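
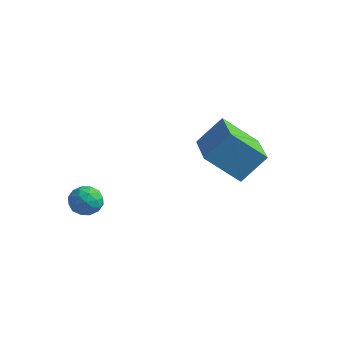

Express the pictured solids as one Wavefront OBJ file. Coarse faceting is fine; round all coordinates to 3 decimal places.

v -0.872 -3.31 0.413
v -0.381 -3.608 0.105
v -1.419 -4.212 0.415
v -0.928 -4.51 0.107
v -0.856 -4.317 0.726
v -0.518 -3.76 0.725
v -1.282 -4.06 -0.205
v -0.944 -3.503 -0.206
v -0.634 -4.072 -0.276
v -0.371 -4.231 0.299
v -1.429 -3.589 0.221
v -1.166 -3.748 0.796
v -0.579 -3.38 0.259
v -1.221 -4.44 0.261
v -1.179 -4.327 0.625
v -0.89 -4.502 0.444
v -0.659 -3.469 0.623
v -0.37 -3.644 0.442
v -0.65 -4.061 0.807
v -1.43 -4.176 0.078
v -1.141 -4.351 -0.103
v -0.91 -3.318 0.076
v -0.621 -3.493 -0.105
v -1.15 -3.759 -0.287
v -0.439 -3.828 -0.146
v -0.76 -4.358 -0.145
v -0.968 -4.094 -0.328
v -0.77 -3.766 -0.329
v -0.284 -3.921 0.192
v -0.605 -4.451 0.193
v -0.563 -4.338 0.557
v -0.364 -4.01 0.556
v -0.433 -4.194 -0.032
v -1.195 -3.369 0.327
v -1.516 -3.899 0.328
v -1.436 -3.81 -0.036
v -1.237 -3.482 -0.037
v -1.04 -3.462 0.665
v -1.361 -3.992 0.666
v -1.03 -4.054 0.849
v -0.832 -3.726 0.848
v -1.367 -3.626 0.552
v 2.407 -1.694 2.399
v 2.961 -0.918 3.384
v 1.128 -0.21 1.95
v 1.682 0.565 2.934
v 3.498 -1.085 1.306
v 4.052 -0.31 2.29
v 2.219 0.398 0.856
v 2.773 1.174 1.841
f 1 38 17
f 38 12 41
f 17 41 6
f 38 41 17
f 1 17 13
f 17 6 18
f 13 18 2
f 17 18 13
f 1 13 22
f 13 2 23
f 22 23 8
f 13 23 22
f 1 22 34
f 22 8 37
f 34 37 11
f 22 37 34
f 1 34 38
f 34 11 42
f 38 42 12
f 34 42 38
f 2 18 29
f 18 6 32
f 29 32 10
f 18 32 29
f 6 41 19
f 41 12 40
f 19 40 5
f 41 40 19
f 12 42 39
f 42 11 35
f 39 35 3
f 42 35 39
f 11 37 36
f 37 8 24
f 36 24 7
f 37 24 36
f 8 23 28
f 23 2 25
f 28 25 9
f 23 25 28
f 4 30 16
f 30 10 31
f 16 31 5
f 30 31 16
f 4 16 14
f 16 5 15
f 14 15 3
f 16 15 14
f 4 14 21
f 14 3 20
f 21 20 7
f 14 20 21
f 4 21 26
f 21 7 27
f 26 27 9
f 21 27 26
f 4 26 30
f 26 9 33
f 30 33 10
f 26 33 30
f 5 31 19
f 31 10 32
f 19 32 6
f 31 32 19
f 3 15 39
f 15 5 40
f 39 40 12
f 15 40 39
f 7 20 36
f 20 3 35
f 36 35 11
f 20 35 36
f 9 27 28
f 27 7 24
f 28 24 8
f 27 24 28
f 10 33 29
f 33 9 25
f 29 25 2
f 33 25 29
f 44 46 43
f 47 44 43
f 43 46 45
f 45 47 43
f 44 50 46
f 48 44 47
f 48 50 44
f 46 50 45
f 49 47 45
f 45 50 49
f 49 48 47
f 50 48 49



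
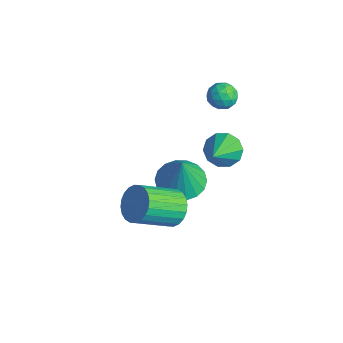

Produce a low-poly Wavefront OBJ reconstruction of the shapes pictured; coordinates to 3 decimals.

v 3.532 -0.589 -0.488
v 4.346 -0.581 -0.394
v 4.243 -2.123 0.641
v 3.428 -2.131 0.548
v 4.253 -0.406 -0.143
v 4.15 -1.948 0.892
v 4.05 -0.259 0.055
v 3.947 -1.801 1.091
v 3.768 -0.162 0.171
v 3.665 -1.704 1.207
v 3.45 -0.13 0.187
v 3.347 -1.672 1.223
v 3.144 -0.169 0.1
v 3.041 -1.71 1.135
v 2.898 -0.271 -0.077
v 2.795 -1.812 0.959
v 2.748 -0.421 -0.316
v 2.644 -1.963 0.72
v 2.717 -0.597 -0.581
v 2.614 -2.139 0.454
v 2.81 -0.772 -0.832
v 2.707 -2.314 0.203
v 3.013 -0.919 -1.031
v 2.91 -2.461 0.005
v 3.295 -1.016 -1.147
v 3.192 -2.558 -0.111
v 3.613 -1.048 -1.163
v 3.51 -2.59 -0.127
v 3.919 -1.01 -1.075
v 3.816 -2.551 -0.04
v 4.165 -0.908 -0.899
v 4.062 -2.449 0.137
v 4.316 -0.757 -0.66
v 4.212 -2.299 0.376
v 0.822 3.112 3.11
v 1.246 3.484 2.783
v 0.854 2.396 2.337
v 1.278 2.768 2.01
v 1.46 2.475 2.563
v 1.441 2.918 3.041
v 0.659 2.962 2.079
v 0.64 3.405 2.557
v 1.145 3.391 2.146
v 1.64 3.09 2.445
v 0.46 2.79 2.675
v 0.955 2.489 2.974
v 1.032 3.361 3.015
v 1.068 2.519 2.105
v 1.176 2.347 2.431
v 1.425 2.565 2.238
v 1.146 3.028 3.166
v 1.395 3.247 2.974
v 1.521 2.654 2.844
v 0.705 2.633 2.146
v 0.954 2.852 1.954
v 0.675 3.315 2.882
v 0.924 3.533 2.689
v 0.579 3.226 2.276
v 1.222 3.525 2.448
v 1.24 3.104 1.993
v 0.876 3.218 2.034
v 0.865 3.479 2.315
v 1.512 3.348 2.623
v 1.531 2.927 2.169
v 1.638 2.755 2.494
v 1.627 3.015 2.775
v 1.453 3.294 2.249
v 0.569 2.953 2.951
v 0.588 2.532 2.497
v 0.473 2.865 2.345
v 0.462 3.125 2.626
v 0.86 2.776 3.127
v 0.878 2.355 2.672
v 1.235 2.401 2.805
v 1.224 2.662 3.086
v 0.647 2.586 2.871
v 3.258 1.709 1.762
v 3.888 2.076 1.516
v 4.342 0.631 2.938
v 3.717 2.313 1.892
v 3.37 2.32 2.217
v 2.98 2.093 2.369
v 2.696 1.719 2.288
v 2.627 1.342 2.007
v 2.798 1.105 1.631
v 3.145 1.099 1.306
v 3.535 1.326 1.154
v 3.819 1.699 1.235
v 0.385 1.51 -2.958
v 1.345 1.217 -3.232
v 0.815 1.31 -1.242
v 1.385 1.676 -3.189
v 1.228 2.102 -3.1
v 0.904 2.411 -2.983
v 0.477 2.541 -2.861
v 0.032 2.467 -2.758
v -0.344 2.204 -2.695
v -0.574 1.803 -2.683
v -0.615 1.344 -2.727
v -0.458 0.917 -2.816
v -0.133 0.609 -2.933
v 0.294 0.479 -3.055
v 0.739 0.553 -3.158
v 1.114 0.816 -3.221
f 2 1 5
f 2 5 3
f 3 5 6
f 3 6 4
f 5 1 7
f 5 7 6
f 6 7 8
f 6 8 4
f 7 1 9
f 7 9 8
f 8 9 10
f 8 10 4
f 9 1 11
f 9 11 10
f 10 11 12
f 10 12 4
f 11 1 13
f 11 13 12
f 12 13 14
f 12 14 4
f 13 1 15
f 13 15 14
f 14 15 16
f 14 16 4
f 15 1 17
f 15 17 16
f 16 17 18
f 16 18 4
f 17 1 19
f 17 19 18
f 18 19 20
f 18 20 4
f 19 1 21
f 19 21 20
f 20 21 22
f 20 22 4
f 21 1 23
f 21 23 22
f 22 23 24
f 22 24 4
f 23 1 25
f 23 25 24
f 24 25 26
f 24 26 4
f 25 1 27
f 25 27 26
f 26 27 28
f 26 28 4
f 27 1 29
f 27 29 28
f 28 29 30
f 28 30 4
f 29 1 31
f 29 31 30
f 30 31 32
f 30 32 4
f 31 1 33
f 31 33 32
f 32 33 34
f 32 34 4
f 33 1 2
f 33 2 34
f 34 2 3
f 34 3 4
f 35 72 51
f 72 46 75
f 51 75 40
f 72 75 51
f 35 51 47
f 51 40 52
f 47 52 36
f 51 52 47
f 35 47 56
f 47 36 57
f 56 57 42
f 47 57 56
f 35 56 68
f 56 42 71
f 68 71 45
f 56 71 68
f 35 68 72
f 68 45 76
f 72 76 46
f 68 76 72
f 36 52 63
f 52 40 66
f 63 66 44
f 52 66 63
f 40 75 53
f 75 46 74
f 53 74 39
f 75 74 53
f 46 76 73
f 76 45 69
f 73 69 37
f 76 69 73
f 45 71 70
f 71 42 58
f 70 58 41
f 71 58 70
f 42 57 62
f 57 36 59
f 62 59 43
f 57 59 62
f 38 64 50
f 64 44 65
f 50 65 39
f 64 65 50
f 38 50 48
f 50 39 49
f 48 49 37
f 50 49 48
f 38 48 55
f 48 37 54
f 55 54 41
f 48 54 55
f 38 55 60
f 55 41 61
f 60 61 43
f 55 61 60
f 38 60 64
f 60 43 67
f 64 67 44
f 60 67 64
f 39 65 53
f 65 44 66
f 53 66 40
f 65 66 53
f 37 49 73
f 49 39 74
f 73 74 46
f 49 74 73
f 41 54 70
f 54 37 69
f 70 69 45
f 54 69 70
f 43 61 62
f 61 41 58
f 62 58 42
f 61 58 62
f 44 67 63
f 67 43 59
f 63 59 36
f 67 59 63
f 78 77 80
f 78 80 79
f 80 77 81
f 80 81 79
f 81 77 82
f 81 82 79
f 82 77 83
f 82 83 79
f 83 77 84
f 83 84 79
f 84 77 85
f 84 85 79
f 85 77 86
f 85 86 79
f 86 77 87
f 86 87 79
f 87 77 88
f 87 88 79
f 88 77 78
f 88 78 79
f 90 89 92
f 90 92 91
f 92 89 93
f 92 93 91
f 93 89 94
f 93 94 91
f 94 89 95
f 94 95 91
f 95 89 96
f 95 96 91
f 96 89 97
f 96 97 91
f 97 89 98
f 97 98 91
f 98 89 99
f 98 99 91
f 99 89 100
f 99 100 91
f 100 89 101
f 100 101 91
f 101 89 102
f 101 102 91
f 102 89 103
f 102 103 91
f 103 89 104
f 103 104 91
f 104 89 90
f 104 90 91



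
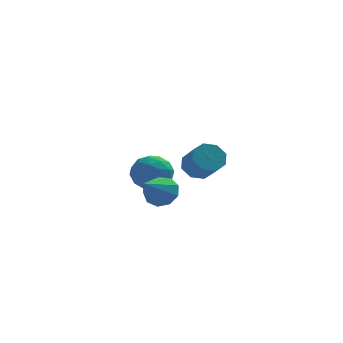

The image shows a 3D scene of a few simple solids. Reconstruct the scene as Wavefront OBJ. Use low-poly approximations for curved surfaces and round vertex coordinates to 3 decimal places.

v -1.396 -2.813 -0.92
v -0.63 -2.902 -1.383
v -0.177 -4.096 -0.402
v -0.944 -4.007 0.06
v -0.573 -2.454 -0.863
v -0.12 -3.648 0.117
v -0.999 -2.216 -0.377
v -0.546 -3.41 0.604
v -1.657 -2.328 -0.209
v -1.205 -3.521 0.772
v -2.163 -2.724 -0.458
v -1.71 -3.918 0.523
v -2.22 -3.172 -0.977
v -1.767 -4.366 0.003
v -1.794 -3.41 -1.464
v -1.341 -4.604 -0.483
v -1.135 -3.299 -1.632
v -0.683 -4.492 -0.651
v -3.093 -1.098 -3.336
v -2.608 -0.799 -2.551
v -4.047 -2.682 -2.144
v -3.189 -0.481 -2.593
v -3.725 -0.452 -2.983
v -3.965 -0.725 -3.538
v -3.798 -1.172 -3.999
v -3.3 -1.585 -4.149
v -2.706 -1.77 -3.919
v -2.293 -1.64 -3.416
v -2.254 -1.257 -2.876
v -3.759 3.471 -4.044
v -2.742 2.881 -4.325
v -4.078 2.219 -2.575
v -3.061 1.629 -2.856
v -3.005 2.744 -2.391
v -2.808 3.518 -3.299
v -4.012 1.582 -3.601
v -3.815 2.356 -4.509
v -2.898 1.714 -4.051
v -2.275 2.432 -3.304
v -4.545 2.668 -3.596
v -3.922 3.386 -2.849
v -3.223 3.286 -4.313
v -3.597 1.814 -2.587
v -3.565 2.469 -2.313
v -2.966 2.123 -2.479
v -3.261 3.66 -3.71
v -2.663 3.314 -3.876
v -2.818 3.233 -2.739
v -4.157 1.786 -3.024
v -3.559 1.44 -3.19
v -3.854 2.977 -4.421
v -3.255 2.631 -4.587
v -4.002 1.867 -4.161
v -2.716 2.254 -4.318
v -2.904 1.517 -3.455
v -3.463 1.49 -3.892
v -3.347 1.945 -4.426
v -2.35 2.676 -3.879
v -2.538 1.939 -3.015
v -2.505 2.595 -2.742
v -2.389 3.05 -3.276
v -2.442 1.989 -3.718
v -4.282 3.161 -3.885
v -4.47 2.424 -3.021
v -4.431 2.05 -3.624
v -4.315 2.505 -4.158
v -3.916 3.583 -3.445
v -4.104 2.846 -2.582
v -3.473 3.155 -2.474
v -3.357 3.61 -3.008
v -4.378 3.111 -3.182
f 2 1 5
f 2 5 3
f 3 5 6
f 3 6 4
f 5 1 7
f 5 7 6
f 6 7 8
f 6 8 4
f 7 1 9
f 7 9 8
f 8 9 10
f 8 10 4
f 9 1 11
f 9 11 10
f 10 11 12
f 10 12 4
f 11 1 13
f 11 13 12
f 12 13 14
f 12 14 4
f 13 1 15
f 13 15 14
f 14 15 16
f 14 16 4
f 15 1 17
f 15 17 16
f 16 17 18
f 16 18 4
f 17 1 2
f 17 2 18
f 18 2 3
f 18 3 4
f 20 19 22
f 20 22 21
f 22 19 23
f 22 23 21
f 23 19 24
f 23 24 21
f 24 19 25
f 24 25 21
f 25 19 26
f 25 26 21
f 26 19 27
f 26 27 21
f 27 19 28
f 27 28 21
f 28 19 29
f 28 29 21
f 29 19 20
f 29 20 21
f 30 67 46
f 67 41 70
f 46 70 35
f 67 70 46
f 30 46 42
f 46 35 47
f 42 47 31
f 46 47 42
f 30 42 51
f 42 31 52
f 51 52 37
f 42 52 51
f 30 51 63
f 51 37 66
f 63 66 40
f 51 66 63
f 30 63 67
f 63 40 71
f 67 71 41
f 63 71 67
f 31 47 58
f 47 35 61
f 58 61 39
f 47 61 58
f 35 70 48
f 70 41 69
f 48 69 34
f 70 69 48
f 41 71 68
f 71 40 64
f 68 64 32
f 71 64 68
f 40 66 65
f 66 37 53
f 65 53 36
f 66 53 65
f 37 52 57
f 52 31 54
f 57 54 38
f 52 54 57
f 33 59 45
f 59 39 60
f 45 60 34
f 59 60 45
f 33 45 43
f 45 34 44
f 43 44 32
f 45 44 43
f 33 43 50
f 43 32 49
f 50 49 36
f 43 49 50
f 33 50 55
f 50 36 56
f 55 56 38
f 50 56 55
f 33 55 59
f 55 38 62
f 59 62 39
f 55 62 59
f 34 60 48
f 60 39 61
f 48 61 35
f 60 61 48
f 32 44 68
f 44 34 69
f 68 69 41
f 44 69 68
f 36 49 65
f 49 32 64
f 65 64 40
f 49 64 65
f 38 56 57
f 56 36 53
f 57 53 37
f 56 53 57
f 39 62 58
f 62 38 54
f 58 54 31
f 62 54 58



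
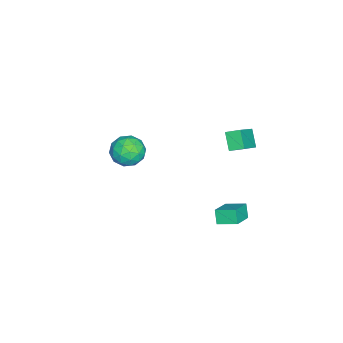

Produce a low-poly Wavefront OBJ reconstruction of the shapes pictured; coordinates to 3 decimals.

v 1.721 3.645 0.106
v 1.28 3.413 0.903
v 1.739 4.823 0.458
v 1.298 4.592 1.255
v 3.142 3.408 0.825
v 2.701 3.177 1.622
v 3.16 4.587 1.177
v 2.719 4.355 1.974
v -3.139 -3.067 1.228
v -2.692 -2.456 0.368
v -2.888 -4.624 0.252
v -2.441 -4.013 -0.608
v -1.868 -4.117 0.378
v -2.023 -3.155 0.982
v -3.557 -3.925 -0.362
v -3.712 -2.963 0.242
v -2.951 -2.986 -0.615
v -1.907 -3.105 -0.157
v -3.673 -3.975 0.777
v -2.629 -4.094 1.235
v -2.937 -2.625 0.884
v -2.643 -4.455 -0.264
v -2.306 -4.516 0.316
v -2.043 -4.157 -0.19
v -2.544 -3.036 1.245
v -2.281 -2.677 0.739
v -1.797 -3.653 0.745
v -3.299 -4.403 -0.119
v -3.036 -4.044 -0.625
v -3.537 -2.923 0.81
v -3.274 -2.564 0.304
v -3.783 -3.427 -0.125
v -2.827 -2.577 -0.199
v -2.68 -3.492 -0.773
v -3.335 -3.44 -0.628
v -3.426 -2.875 -0.274
v -2.213 -2.647 0.069
v -2.066 -3.562 -0.504
v -1.729 -3.623 0.076
v -1.82 -3.058 0.43
v -2.365 -2.958 -0.508
v -3.514 -3.518 1.124
v -3.367 -4.433 0.551
v -3.76 -4.022 0.19
v -3.851 -3.457 0.544
v -2.9 -3.588 1.393
v -2.753 -4.503 0.819
v -2.154 -4.205 0.894
v -2.245 -3.64 1.248
v -3.215 -4.122 1.128
v -2.789 3.242 2.162
v -3.554 2.804 3.075
v -2.88 4.095 2.495
v -3.646 3.657 3.408
v -1.174 2.943 3.372
v -1.94 2.505 4.285
v -1.266 3.796 3.705
v -2.031 3.358 4.618
f 2 4 1
f 5 2 1
f 1 4 3
f 3 5 1
f 2 8 4
f 6 2 5
f 6 8 2
f 4 8 3
f 7 5 3
f 3 8 7
f 7 6 5
f 8 6 7
f 9 46 25
f 46 20 49
f 25 49 14
f 46 49 25
f 9 25 21
f 25 14 26
f 21 26 10
f 25 26 21
f 9 21 30
f 21 10 31
f 30 31 16
f 21 31 30
f 9 30 42
f 30 16 45
f 42 45 19
f 30 45 42
f 9 42 46
f 42 19 50
f 46 50 20
f 42 50 46
f 10 26 37
f 26 14 40
f 37 40 18
f 26 40 37
f 14 49 27
f 49 20 48
f 27 48 13
f 49 48 27
f 20 50 47
f 50 19 43
f 47 43 11
f 50 43 47
f 19 45 44
f 45 16 32
f 44 32 15
f 45 32 44
f 16 31 36
f 31 10 33
f 36 33 17
f 31 33 36
f 12 38 24
f 38 18 39
f 24 39 13
f 38 39 24
f 12 24 22
f 24 13 23
f 22 23 11
f 24 23 22
f 12 22 29
f 22 11 28
f 29 28 15
f 22 28 29
f 12 29 34
f 29 15 35
f 34 35 17
f 29 35 34
f 12 34 38
f 34 17 41
f 38 41 18
f 34 41 38
f 13 39 27
f 39 18 40
f 27 40 14
f 39 40 27
f 11 23 47
f 23 13 48
f 47 48 20
f 23 48 47
f 15 28 44
f 28 11 43
f 44 43 19
f 28 43 44
f 17 35 36
f 35 15 32
f 36 32 16
f 35 32 36
f 18 41 37
f 41 17 33
f 37 33 10
f 41 33 37
f 52 54 51
f 55 52 51
f 51 54 53
f 53 55 51
f 52 58 54
f 56 52 55
f 56 58 52
f 54 58 53
f 57 55 53
f 53 58 57
f 57 56 55
f 58 56 57



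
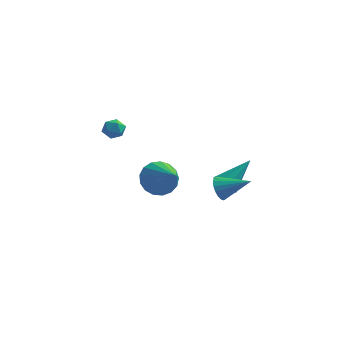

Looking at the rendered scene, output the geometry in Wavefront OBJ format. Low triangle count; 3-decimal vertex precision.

v 2.752 1.99 -4.585
v 3.32 2.043 -5.071
v 3.748 3.15 -3.295
v 2.93 2.458 -5.143
v 2.436 2.599 -4.888
v 2.126 2.383 -4.455
v 2.184 1.937 -4.098
v 2.574 1.522 -4.026
v 3.068 1.381 -4.282
v 3.378 1.597 -4.714
v -3.479 2.465 -1.461
v -2.884 2.668 -1.669
v -3.096 1.472 -1.331
v -2.501 1.675 -1.539
v -2.736 1.882 -0.955
v -2.973 2.495 -1.035
v -3.007 1.645 -1.965
v -3.244 2.258 -2.045
v -2.592 2.161 -1.98
v -2.424 2.307 -1.356
v -3.556 1.833 -1.644
v -3.388 1.979 -1.02
v -0.357 1.09 -4.1
v 0.481 1.396 -4.672
v 0.917 -0.23 -2.94
v 0.471 1.725 -4.287
v 0.271 1.909 -3.858
v -0.072 1.905 -3.485
v -0.481 1.714 -3.252
v -0.862 1.381 -3.214
v -1.126 0.981 -3.378
v -1.215 0.605 -3.708
v -1.107 0.341 -4.128
v -0.827 0.248 -4.541
v -0.44 0.349 -4.853
v -0.034 0.618 -4.992
v 0.299 0.996 -4.927
v 3.148 -0.514 -3.287
v 3.409 -0.216 -3.9
v 4.652 -0.406 -2.593
v 3.312 0.043 -3.73
v 3.183 0.192 -3.471
v 3.046 0.201 -3.177
v 2.93 0.068 -2.904
v 2.857 -0.18 -2.707
v 2.841 -0.493 -2.625
v 2.886 -0.811 -2.674
v 2.983 -1.07 -2.844
v 3.113 -1.219 -3.102
v 3.25 -1.228 -3.397
v 3.366 -1.096 -3.67
v 3.439 -0.848 -3.867
v 3.455 -0.534 -3.949
f 2 1 4
f 2 4 3
f 4 1 5
f 4 5 3
f 5 1 6
f 5 6 3
f 6 1 7
f 6 7 3
f 7 1 8
f 7 8 3
f 8 1 9
f 8 9 3
f 9 1 10
f 9 10 3
f 10 1 2
f 10 2 3
f 11 22 16
f 11 16 12
f 11 12 18
f 11 18 21
f 11 21 22
f 12 16 20
f 16 22 15
f 22 21 13
f 21 18 17
f 18 12 19
f 14 20 15
f 14 15 13
f 14 13 17
f 14 17 19
f 14 19 20
f 15 20 16
f 13 15 22
f 17 13 21
f 19 17 18
f 20 19 12
f 24 23 26
f 24 26 25
f 26 23 27
f 26 27 25
f 27 23 28
f 27 28 25
f 28 23 29
f 28 29 25
f 29 23 30
f 29 30 25
f 30 23 31
f 30 31 25
f 31 23 32
f 31 32 25
f 32 23 33
f 32 33 25
f 33 23 34
f 33 34 25
f 34 23 35
f 34 35 25
f 35 23 36
f 35 36 25
f 36 23 37
f 36 37 25
f 37 23 24
f 37 24 25
f 39 38 41
f 39 41 40
f 41 38 42
f 41 42 40
f 42 38 43
f 42 43 40
f 43 38 44
f 43 44 40
f 44 38 45
f 44 45 40
f 45 38 46
f 45 46 40
f 46 38 47
f 46 47 40
f 47 38 48
f 47 48 40
f 48 38 49
f 48 49 40
f 49 38 50
f 49 50 40
f 50 38 51
f 50 51 40
f 51 38 52
f 51 52 40
f 52 38 53
f 52 53 40
f 53 38 39
f 53 39 40



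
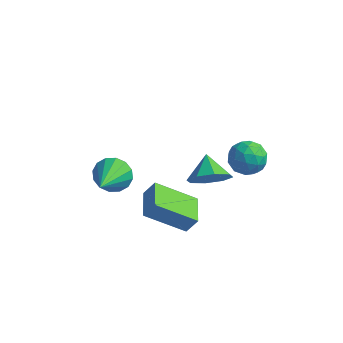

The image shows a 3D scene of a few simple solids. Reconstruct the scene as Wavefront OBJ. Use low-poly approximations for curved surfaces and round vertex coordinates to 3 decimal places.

v 0.352 -1.71 0.107
v 1.14 -1.538 0.628
v -0.232 -0.87 0.713
v 1.107 -1.124 0.021
v 0.632 -1.054 -0.535
v -0.007 -1.368 -0.715
v -0.436 -1.883 -0.413
v -0.403 -2.297 0.193
v 0.073 -2.367 0.749
v 0.712 -2.053 0.929
v 0.452 2.117 -2.338
v 0.926 2.389 -1.618
v 0.014 0.931 -1.602
v 0.488 1.203 -0.882
v -0.249 1.66 -1.138
v 0.022 2.394 -1.592
v 0.918 0.926 -1.628
v 1.189 1.66 -2.082
v 1.214 1.653 -1.179
v 0.493 2.107 -0.876
v 0.447 1.213 -2.344
v -0.274 1.667 -2.041
v 0.727 2.357 -2.042
v 0.213 0.963 -1.178
v -0.22 1.232 -1.328
v 0.058 1.391 -0.904
v 0.196 2.36 -2.028
v 0.474 2.52 -1.604
v -0.216 2.092 -1.322
v 0.466 0.8 -1.616
v 0.744 0.96 -1.192
v 0.882 1.929 -2.316
v 1.16 2.088 -1.892
v 1.156 1.228 -1.898
v 1.175 2.085 -1.361
v 0.918 1.387 -0.928
v 1.171 1.225 -1.367
v 1.33 1.656 -1.634
v 0.751 2.351 -1.183
v 0.494 1.654 -0.75
v 0.061 1.923 -0.901
v 0.22 2.354 -1.168
v 0.921 1.919 -0.925
v 0.446 1.666 -2.47
v 0.189 0.969 -2.037
v 0.72 0.966 -2.052
v 0.879 1.397 -2.319
v 0.022 1.933 -2.292
v -0.235 1.235 -1.859
v -0.39 1.664 -1.586
v -0.231 2.095 -1.853
v 0.019 1.401 -2.295
v -1.57 -3.851 -1.303
v -1.151 -3.628 -0.574
v -2.216 -2.598 -1.316
v -1.797 -2.375 -0.587
v -0.023 -3.065 -2.433
v 0.396 -2.842 -1.704
v -0.669 -1.812 -2.446
v -0.25 -1.589 -1.717
v -3.636 -2.596 -0.736
v -2.878 -2.658 -1.138
v -3.204 -4.384 0.356
v -2.796 -2.416 -0.774
v -2.939 -2.221 -0.4
v -3.269 -2.128 -0.116
v -3.697 -2.159 0.002
v -4.109 -2.308 -0.078
v -4.394 -2.534 -0.335
v -4.476 -2.776 -0.699
v -4.333 -2.97 -1.073
v -4.004 -3.064 -1.357
v -3.576 -3.032 -1.475
v -3.164 -2.884 -1.395
f 2 1 4
f 2 4 3
f 4 1 5
f 4 5 3
f 5 1 6
f 5 6 3
f 6 1 7
f 6 7 3
f 7 1 8
f 7 8 3
f 8 1 9
f 8 9 3
f 9 1 10
f 9 10 3
f 10 1 2
f 10 2 3
f 11 48 27
f 48 22 51
f 27 51 16
f 48 51 27
f 11 27 23
f 27 16 28
f 23 28 12
f 27 28 23
f 11 23 32
f 23 12 33
f 32 33 18
f 23 33 32
f 11 32 44
f 32 18 47
f 44 47 21
f 32 47 44
f 11 44 48
f 44 21 52
f 48 52 22
f 44 52 48
f 12 28 39
f 28 16 42
f 39 42 20
f 28 42 39
f 16 51 29
f 51 22 50
f 29 50 15
f 51 50 29
f 22 52 49
f 52 21 45
f 49 45 13
f 52 45 49
f 21 47 46
f 47 18 34
f 46 34 17
f 47 34 46
f 18 33 38
f 33 12 35
f 38 35 19
f 33 35 38
f 14 40 26
f 40 20 41
f 26 41 15
f 40 41 26
f 14 26 24
f 26 15 25
f 24 25 13
f 26 25 24
f 14 24 31
f 24 13 30
f 31 30 17
f 24 30 31
f 14 31 36
f 31 17 37
f 36 37 19
f 31 37 36
f 14 36 40
f 36 19 43
f 40 43 20
f 36 43 40
f 15 41 29
f 41 20 42
f 29 42 16
f 41 42 29
f 13 25 49
f 25 15 50
f 49 50 22
f 25 50 49
f 17 30 46
f 30 13 45
f 46 45 21
f 30 45 46
f 19 37 38
f 37 17 34
f 38 34 18
f 37 34 38
f 20 43 39
f 43 19 35
f 39 35 12
f 43 35 39
f 54 56 53
f 57 54 53
f 53 56 55
f 55 57 53
f 54 60 56
f 58 54 57
f 58 60 54
f 56 60 55
f 59 57 55
f 55 60 59
f 59 58 57
f 60 58 59
f 62 61 64
f 62 64 63
f 64 61 65
f 64 65 63
f 65 61 66
f 65 66 63
f 66 61 67
f 66 67 63
f 67 61 68
f 67 68 63
f 68 61 69
f 68 69 63
f 69 61 70
f 69 70 63
f 70 61 71
f 70 71 63
f 71 61 72
f 71 72 63
f 72 61 73
f 72 73 63
f 73 61 74
f 73 74 63
f 74 61 62
f 74 62 63



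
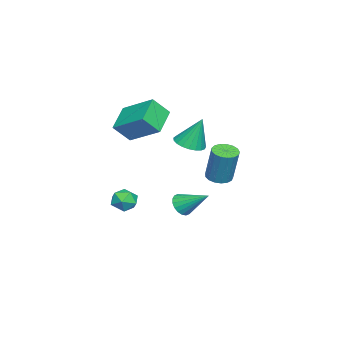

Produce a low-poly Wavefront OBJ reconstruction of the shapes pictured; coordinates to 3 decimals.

v -2.683 0.918 -3.196
v -2.364 0.523 -2.673
v -2.417 2.422 -2.224
v -2.114 0.603 -2.865
v -1.978 0.746 -3.123
v -1.981 0.923 -3.395
v -2.123 1.099 -3.628
v -2.376 1.239 -3.776
v -2.69 1.316 -3.809
v -3.003 1.314 -3.72
v -3.252 1.234 -3.528
v -3.389 1.091 -3.27
v -3.386 0.914 -2.997
v -3.243 0.738 -2.764
v -2.99 0.598 -2.617
v -2.676 0.521 -2.584
v 0.666 -0.286 -1.261
v 1.261 -0.454 -0.789
v 1.059 -1.166 -2.071
v 1.654 -1.334 -1.599
v 0.927 -1.511 -1.386
v 0.684 -0.967 -0.886
v 1.636 -0.653 -1.974
v 1.393 -0.109 -1.474
v 1.861 -0.681 -1.23
v 1.422 -1.211 -0.866
v 0.898 -0.409 -1.994
v 0.459 -0.939 -1.63
v -2.177 -2.033 3.45
v -1.607 -0.257 4.479
v -2.685 -1.304 2.474
v -2.116 0.472 3.503
v -0.684 -2.052 2.657
v -0.115 -0.276 3.686
v -1.193 -1.323 1.681
v -0.623 0.453 2.71
v 0.417 2.301 2.589
v 1.248 2.192 2.648
v 0.383 2.939 4.251
v 1.226 2.517 2.523
v 1.064 2.805 2.409
v 0.79 3.006 2.326
v 0.452 3.084 2.289
v 0.108 3.028 2.304
v -0.183 2.845 2.368
v -0.37 2.568 2.47
v -0.421 2.246 2.593
v -0.327 1.932 2.716
v -0.104 1.683 2.816
v 0.208 1.54 2.878
v 0.557 1.529 2.889
v 0.882 1.651 2.849
v 1.126 1.886 2.763
v -0.926 3.399 -0.085
v -0.318 3.055 -0.134
v 0.093 3.497 1.835
v -0.514 3.841 1.885
v -0.24 3.369 -0.221
v 0.171 3.811 1.748
v -0.318 3.69 -0.277
v 0.093 4.132 1.693
v -0.536 3.944 -0.288
v -0.125 4.386 1.681
v -0.844 4.073 -0.253
v -0.432 4.515 1.716
v -1.169 4.048 -0.18
v -0.758 4.49 1.79
v -1.439 3.874 -0.084
v -1.028 4.316 1.885
v -1.592 3.592 0.011
v -1.181 4.033 1.981
v -1.591 3.265 0.084
v -1.18 3.707 2.054
v -1.439 2.968 0.119
v -1.027 3.41 2.088
v -1.168 2.771 0.107
v -0.757 3.213 2.076
v -0.842 2.717 0.051
v -0.431 3.159 2.02
v -0.535 2.82 -0.036
v -0.124 3.262 1.933
f 2 1 4
f 2 4 3
f 4 1 5
f 4 5 3
f 5 1 6
f 5 6 3
f 6 1 7
f 6 7 3
f 7 1 8
f 7 8 3
f 8 1 9
f 8 9 3
f 9 1 10
f 9 10 3
f 10 1 11
f 10 11 3
f 11 1 12
f 11 12 3
f 12 1 13
f 12 13 3
f 13 1 14
f 13 14 3
f 14 1 15
f 14 15 3
f 15 1 16
f 15 16 3
f 16 1 2
f 16 2 3
f 17 28 22
f 17 22 18
f 17 18 24
f 17 24 27
f 17 27 28
f 18 22 26
f 22 28 21
f 28 27 19
f 27 24 23
f 24 18 25
f 20 26 21
f 20 21 19
f 20 19 23
f 20 23 25
f 20 25 26
f 21 26 22
f 19 21 28
f 23 19 27
f 25 23 24
f 26 25 18
f 30 32 29
f 33 30 29
f 29 32 31
f 31 33 29
f 30 36 32
f 34 30 33
f 34 36 30
f 32 36 31
f 35 33 31
f 31 36 35
f 35 34 33
f 36 34 35
f 38 37 40
f 38 40 39
f 40 37 41
f 40 41 39
f 41 37 42
f 41 42 39
f 42 37 43
f 42 43 39
f 43 37 44
f 43 44 39
f 44 37 45
f 44 45 39
f 45 37 46
f 45 46 39
f 46 37 47
f 46 47 39
f 47 37 48
f 47 48 39
f 48 37 49
f 48 49 39
f 49 37 50
f 49 50 39
f 50 37 51
f 50 51 39
f 51 37 52
f 51 52 39
f 52 37 53
f 52 53 39
f 53 37 38
f 53 38 39
f 55 54 58
f 55 58 56
f 56 58 59
f 56 59 57
f 58 54 60
f 58 60 59
f 59 60 61
f 59 61 57
f 60 54 62
f 60 62 61
f 61 62 63
f 61 63 57
f 62 54 64
f 62 64 63
f 63 64 65
f 63 65 57
f 64 54 66
f 64 66 65
f 65 66 67
f 65 67 57
f 66 54 68
f 66 68 67
f 67 68 69
f 67 69 57
f 68 54 70
f 68 70 69
f 69 70 71
f 69 71 57
f 70 54 72
f 70 72 71
f 71 72 73
f 71 73 57
f 72 54 74
f 72 74 73
f 73 74 75
f 73 75 57
f 74 54 76
f 74 76 75
f 75 76 77
f 75 77 57
f 76 54 78
f 76 78 77
f 77 78 79
f 77 79 57
f 78 54 80
f 78 80 79
f 79 80 81
f 79 81 57
f 80 54 55
f 80 55 81
f 81 55 56
f 81 56 57



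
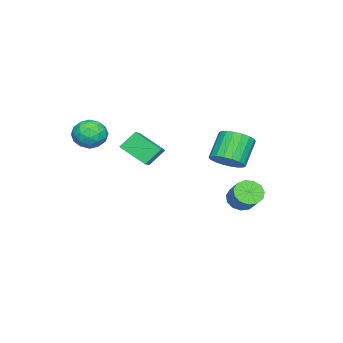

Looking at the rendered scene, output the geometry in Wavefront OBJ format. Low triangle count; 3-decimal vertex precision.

v 1.615 3.501 1.575
v 2.411 3.621 2.264
v 1.141 3.719 3.714
v 0.345 3.599 3.025
v 2.308 4.066 2.144
v 1.038 4.164 3.594
v 2.068 4.398 1.911
v 0.798 4.496 3.361
v 1.738 4.553 1.612
v 0.468 4.651 3.062
v 1.384 4.5 1.305
v 0.114 4.598 2.755
v 1.075 4.248 1.052
v -0.195 4.346 2.502
v 0.874 3.849 0.902
v -0.396 3.947 2.352
v 0.819 3.381 0.886
v -0.451 3.479 2.336
v 0.922 2.936 1.006
v -0.348 3.034 2.456
v 1.162 2.604 1.239
v -0.108 2.702 2.689
v 1.492 2.449 1.538
v 0.222 2.547 2.988
v 1.846 2.502 1.845
v 0.576 2.6 3.295
v 2.155 2.754 2.098
v 0.885 2.852 3.548
v 2.356 3.153 2.248
v 1.086 3.251 3.698
v 3.958 -3.219 4.148
v 4.699 -3.885 3.723
v 2.801 -3.735 2.937
v 3.542 -4.401 2.512
v 3.121 -4.61 3.488
v 3.836 -4.292 4.236
v 3.664 -3.328 2.424
v 4.379 -3.01 3.172
v 4.517 -3.952 2.658
v 4.182 -4.745 3.315
v 3.318 -2.875 3.345
v 2.983 -3.668 4.002
v 4.43 -3.507 4.042
v 3.07 -4.113 2.618
v 2.823 -4.236 3.192
v 3.258 -4.628 2.942
v 3.923 -3.746 4.343
v 4.359 -4.138 4.094
v 3.431 -4.564 3.955
v 3.141 -3.482 2.566
v 3.577 -3.874 2.317
v 4.242 -2.992 3.718
v 4.677 -3.384 3.468
v 4.069 -3.056 2.705
v 4.759 -3.938 3.166
v 4.079 -4.241 2.454
v 4.15 -3.61 2.402
v 4.571 -3.423 2.842
v 4.562 -4.404 3.552
v 3.882 -4.707 2.841
v 3.634 -4.83 3.414
v 4.055 -4.643 3.854
v 4.455 -4.443 2.926
v 3.618 -2.913 3.819
v 2.938 -3.216 3.108
v 3.445 -2.977 2.806
v 3.866 -2.79 3.246
v 3.421 -3.379 4.206
v 2.741 -3.682 3.494
v 2.929 -4.197 3.818
v 3.35 -4.01 4.258
v 3.045 -3.177 3.734
v -3.339 2.488 -3.534
v -2.644 1.865 -3.643
v -1.766 2.668 -2.634
v -2.461 3.292 -2.526
v -2.567 2.24 -4.009
v -1.689 3.043 -3
v -2.735 2.694 -4.224
v -1.857 3.497 -3.216
v -3.095 3.083 -4.22
v -2.216 3.886 -3.212
v -3.532 3.283 -3.999
v -2.654 4.086 -2.99
v -3.908 3.23 -3.63
v -3.03 4.034 -2.621
v -4.104 2.943 -3.23
v -3.226 3.746 -2.222
v -4.057 2.511 -2.927
v -3.178 3.314 -1.919
v -3.781 2.072 -2.817
v -2.903 2.875 -1.809
v -3.366 1.765 -2.935
v -2.488 2.568 -1.926
v -2.942 1.688 -3.243
v -2.064 2.491 -2.234
v 3.237 -0.451 1.322
v 3.124 -2.03 2.335
v 2.607 0.226 2.306
v 2.494 -1.354 3.319
v 4.446 -0.166 1.901
v 4.333 -1.746 2.914
v 3.816 0.51 2.885
v 3.703 -1.069 3.898
f 2 1 5
f 2 5 3
f 3 5 6
f 3 6 4
f 5 1 7
f 5 7 6
f 6 7 8
f 6 8 4
f 7 1 9
f 7 9 8
f 8 9 10
f 8 10 4
f 9 1 11
f 9 11 10
f 10 11 12
f 10 12 4
f 11 1 13
f 11 13 12
f 12 13 14
f 12 14 4
f 13 1 15
f 13 15 14
f 14 15 16
f 14 16 4
f 15 1 17
f 15 17 16
f 16 17 18
f 16 18 4
f 17 1 19
f 17 19 18
f 18 19 20
f 18 20 4
f 19 1 21
f 19 21 20
f 20 21 22
f 20 22 4
f 21 1 23
f 21 23 22
f 22 23 24
f 22 24 4
f 23 1 25
f 23 25 24
f 24 25 26
f 24 26 4
f 25 1 27
f 25 27 26
f 26 27 28
f 26 28 4
f 27 1 29
f 27 29 28
f 28 29 30
f 28 30 4
f 29 1 2
f 29 2 30
f 30 2 3
f 30 3 4
f 31 68 47
f 68 42 71
f 47 71 36
f 68 71 47
f 31 47 43
f 47 36 48
f 43 48 32
f 47 48 43
f 31 43 52
f 43 32 53
f 52 53 38
f 43 53 52
f 31 52 64
f 52 38 67
f 64 67 41
f 52 67 64
f 31 64 68
f 64 41 72
f 68 72 42
f 64 72 68
f 32 48 59
f 48 36 62
f 59 62 40
f 48 62 59
f 36 71 49
f 71 42 70
f 49 70 35
f 71 70 49
f 42 72 69
f 72 41 65
f 69 65 33
f 72 65 69
f 41 67 66
f 67 38 54
f 66 54 37
f 67 54 66
f 38 53 58
f 53 32 55
f 58 55 39
f 53 55 58
f 34 60 46
f 60 40 61
f 46 61 35
f 60 61 46
f 34 46 44
f 46 35 45
f 44 45 33
f 46 45 44
f 34 44 51
f 44 33 50
f 51 50 37
f 44 50 51
f 34 51 56
f 51 37 57
f 56 57 39
f 51 57 56
f 34 56 60
f 56 39 63
f 60 63 40
f 56 63 60
f 35 61 49
f 61 40 62
f 49 62 36
f 61 62 49
f 33 45 69
f 45 35 70
f 69 70 42
f 45 70 69
f 37 50 66
f 50 33 65
f 66 65 41
f 50 65 66
f 39 57 58
f 57 37 54
f 58 54 38
f 57 54 58
f 40 63 59
f 63 39 55
f 59 55 32
f 63 55 59
f 74 73 77
f 74 77 75
f 75 77 78
f 75 78 76
f 77 73 79
f 77 79 78
f 78 79 80
f 78 80 76
f 79 73 81
f 79 81 80
f 80 81 82
f 80 82 76
f 81 73 83
f 81 83 82
f 82 83 84
f 82 84 76
f 83 73 85
f 83 85 84
f 84 85 86
f 84 86 76
f 85 73 87
f 85 87 86
f 86 87 88
f 86 88 76
f 87 73 89
f 87 89 88
f 88 89 90
f 88 90 76
f 89 73 91
f 89 91 90
f 90 91 92
f 90 92 76
f 91 73 93
f 91 93 92
f 92 93 94
f 92 94 76
f 93 73 95
f 93 95 94
f 94 95 96
f 94 96 76
f 95 73 74
f 95 74 96
f 96 74 75
f 96 75 76
f 98 100 97
f 101 98 97
f 97 100 99
f 99 101 97
f 98 104 100
f 102 98 101
f 102 104 98
f 100 104 99
f 103 101 99
f 99 104 103
f 103 102 101
f 104 102 103



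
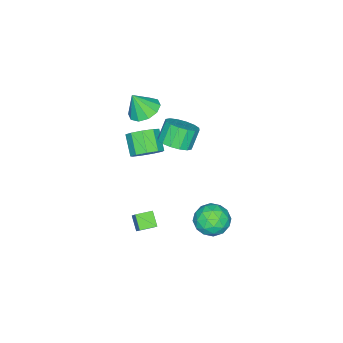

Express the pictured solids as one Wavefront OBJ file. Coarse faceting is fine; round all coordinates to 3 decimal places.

v 1.245 -0.868 -4.538
v 0.777 -1.492 -3.865
v 0.459 -0.251 -4.513
v -0.01 -0.875 -3.841
v 1.73 -0.285 -3.659
v 1.261 -0.909 -2.987
v 0.943 0.332 -3.635
v 0.475 -0.292 -2.962
v -3.672 -3.693 1.075
v -2.709 -3.417 0.884
v -3.248 -4.227 2.445
v -2.999 -2.932 1.163
v -3.546 -2.738 1.408
v -4.141 -2.908 1.526
v -4.557 -3.379 1.472
v -4.635 -3.969 1.266
v -4.345 -4.455 0.987
v -3.798 -4.649 0.742
v -3.202 -4.479 0.624
v -2.786 -4.008 0.678
v -1.089 0.102 2.056
v -0.498 -0.585 2.454
v -1.24 -0.57 3.582
v -1.831 0.118 3.184
v -0.288 -0.137 2.587
v -1.03 -0.122 3.714
v -0.292 0.375 2.577
v -1.035 0.391 3.704
v -0.51 0.815 2.427
v -1.252 0.83 3.555
v -0.883 1.063 2.179
v -1.625 1.078 3.306
v -1.311 1.054 1.897
v -2.053 1.069 3.024
v -1.68 0.79 1.658
v -2.422 0.805 2.786
v -1.89 0.342 1.526
v -2.632 0.357 2.653
v -1.885 -0.171 1.536
v -2.628 -0.155 2.663
v -1.668 -0.61 1.685
v -2.41 -0.595 2.813
v -1.295 -0.858 1.934
v -2.037 -0.843 3.061
v -0.867 -0.849 2.216
v -1.609 -0.834 3.343
v 0.276 4.557 -1.664
v 1.165 4.134 -1.188
v -0.345 2.926 -1.952
v 0.544 2.503 -1.476
v -0.193 3.044 -0.876
v 0.192 4.052 -0.697
v 0.628 3.008 -2.443
v 1.013 4.016 -2.264
v 1.383 3.177 -1.669
v 0.876 3.199 -0.701
v -0.056 3.861 -2.439
v -0.563 3.883 -1.471
v 0.775 4.489 -1.401
v 0.045 2.571 -1.739
v -0.388 2.889 -1.386
v 0.134 2.641 -1.107
v 0.203 4.441 -1.112
v 0.726 4.192 -0.833
v -0.073 3.551 -0.649
v 0.094 2.868 -2.307
v 0.617 2.619 -2.028
v 0.686 4.419 -2.033
v 1.208 4.171 -1.754
v 0.893 3.509 -2.491
v 1.426 3.677 -1.404
v 1.061 2.719 -1.573
v 1.11 3.015 -2.141
v 1.336 3.608 -2.037
v 1.128 3.69 -0.835
v 0.762 2.732 -1.004
v 0.329 3.05 -0.651
v 0.555 3.642 -0.546
v 1.256 3.128 -1.118
v 0.058 4.328 -2.136
v -0.308 3.37 -2.305
v 0.265 3.418 -2.594
v 0.491 4.01 -2.489
v -0.241 4.341 -1.567
v -0.606 3.383 -1.736
v -0.516 3.452 -1.103
v -0.29 4.045 -0.999
v -0.436 3.932 -2.022
v -0.541 -1.319 0.84
v -0.015 -0.968 1.549
v -0.733 -1.789 2.489
v -1.259 -2.141 1.78
v -0.546 -0.602 1.463
v -1.263 -1.424 2.403
v -1.074 -0.572 1.086
v -1.792 -1.394 2.026
v -1.353 -0.892 0.594
v -2.071 -1.713 1.534
v -1.252 -1.411 0.217
v -1.97 -2.233 1.157
v -0.819 -1.888 0.131
v -1.536 -2.709 1.071
v -0.255 -2.098 0.377
v -0.973 -2.92 1.317
v 0.174 -1.944 0.84
v -0.543 -2.766 1.78
v 0.269 -1.498 1.302
v -0.448 -2.319 2.243
f 2 4 1
f 5 2 1
f 1 4 3
f 3 5 1
f 2 8 4
f 6 2 5
f 6 8 2
f 4 8 3
f 7 5 3
f 3 8 7
f 7 6 5
f 8 6 7
f 10 9 12
f 10 12 11
f 12 9 13
f 12 13 11
f 13 9 14
f 13 14 11
f 14 9 15
f 14 15 11
f 15 9 16
f 15 16 11
f 16 9 17
f 16 17 11
f 17 9 18
f 17 18 11
f 18 9 19
f 18 19 11
f 19 9 20
f 19 20 11
f 20 9 10
f 20 10 11
f 22 21 25
f 22 25 23
f 23 25 26
f 23 26 24
f 25 21 27
f 25 27 26
f 26 27 28
f 26 28 24
f 27 21 29
f 27 29 28
f 28 29 30
f 28 30 24
f 29 21 31
f 29 31 30
f 30 31 32
f 30 32 24
f 31 21 33
f 31 33 32
f 32 33 34
f 32 34 24
f 33 21 35
f 33 35 34
f 34 35 36
f 34 36 24
f 35 21 37
f 35 37 36
f 36 37 38
f 36 38 24
f 37 21 39
f 37 39 38
f 38 39 40
f 38 40 24
f 39 21 41
f 39 41 40
f 40 41 42
f 40 42 24
f 41 21 43
f 41 43 42
f 42 43 44
f 42 44 24
f 43 21 45
f 43 45 44
f 44 45 46
f 44 46 24
f 45 21 22
f 45 22 46
f 46 22 23
f 46 23 24
f 47 84 63
f 84 58 87
f 63 87 52
f 84 87 63
f 47 63 59
f 63 52 64
f 59 64 48
f 63 64 59
f 47 59 68
f 59 48 69
f 68 69 54
f 59 69 68
f 47 68 80
f 68 54 83
f 80 83 57
f 68 83 80
f 47 80 84
f 80 57 88
f 84 88 58
f 80 88 84
f 48 64 75
f 64 52 78
f 75 78 56
f 64 78 75
f 52 87 65
f 87 58 86
f 65 86 51
f 87 86 65
f 58 88 85
f 88 57 81
f 85 81 49
f 88 81 85
f 57 83 82
f 83 54 70
f 82 70 53
f 83 70 82
f 54 69 74
f 69 48 71
f 74 71 55
f 69 71 74
f 50 76 62
f 76 56 77
f 62 77 51
f 76 77 62
f 50 62 60
f 62 51 61
f 60 61 49
f 62 61 60
f 50 60 67
f 60 49 66
f 67 66 53
f 60 66 67
f 50 67 72
f 67 53 73
f 72 73 55
f 67 73 72
f 50 72 76
f 72 55 79
f 76 79 56
f 72 79 76
f 51 77 65
f 77 56 78
f 65 78 52
f 77 78 65
f 49 61 85
f 61 51 86
f 85 86 58
f 61 86 85
f 53 66 82
f 66 49 81
f 82 81 57
f 66 81 82
f 55 73 74
f 73 53 70
f 74 70 54
f 73 70 74
f 56 79 75
f 79 55 71
f 75 71 48
f 79 71 75
f 90 89 93
f 90 93 91
f 91 93 94
f 91 94 92
f 93 89 95
f 93 95 94
f 94 95 96
f 94 96 92
f 95 89 97
f 95 97 96
f 96 97 98
f 96 98 92
f 97 89 99
f 97 99 98
f 98 99 100
f 98 100 92
f 99 89 101
f 99 101 100
f 100 101 102
f 100 102 92
f 101 89 103
f 101 103 102
f 102 103 104
f 102 104 92
f 103 89 105
f 103 105 104
f 104 105 106
f 104 106 92
f 105 89 107
f 105 107 106
f 106 107 108
f 106 108 92
f 107 89 90
f 107 90 108
f 108 90 91
f 108 91 92



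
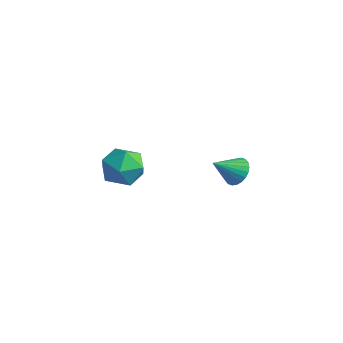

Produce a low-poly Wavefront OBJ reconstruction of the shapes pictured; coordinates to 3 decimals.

v -1.246 2.946 0.72
v -0.515 2.758 0.814
v -1.634 1.874 1.6
v -0.554 2.953 1.034
v -0.698 3.147 1.206
v -0.925 3.31 1.305
v -1.201 3.418 1.314
v -1.484 3.453 1.233
v -1.731 3.412 1.073
v -1.904 3.299 0.86
v -1.977 3.133 0.626
v -1.938 2.938 0.406
v -1.794 2.744 0.233
v -1.567 2.581 0.135
v -1.291 2.474 0.126
v -1.008 2.438 0.207
v -0.761 2.48 0.366
v -0.588 2.592 0.579
v -1.824 -1.898 2.725
v -1.342 -2.317 3.573
v -3.178 -2.923 2.987
v -2.696 -3.342 3.835
v -3.036 -2.336 3.861
v -2.199 -1.703 3.699
v -2.321 -3.537 2.861
v -1.484 -2.904 2.699
v -1.649 -3.33 3.657
v -2.091 -2.588 4.275
v -2.429 -2.652 2.285
v -2.871 -1.91 2.903
f 2 1 4
f 2 4 3
f 4 1 5
f 4 5 3
f 5 1 6
f 5 6 3
f 6 1 7
f 6 7 3
f 7 1 8
f 7 8 3
f 8 1 9
f 8 9 3
f 9 1 10
f 9 10 3
f 10 1 11
f 10 11 3
f 11 1 12
f 11 12 3
f 12 1 13
f 12 13 3
f 13 1 14
f 13 14 3
f 14 1 15
f 14 15 3
f 15 1 16
f 15 16 3
f 16 1 17
f 16 17 3
f 17 1 18
f 17 18 3
f 18 1 2
f 18 2 3
f 19 30 24
f 19 24 20
f 19 20 26
f 19 26 29
f 19 29 30
f 20 24 28
f 24 30 23
f 30 29 21
f 29 26 25
f 26 20 27
f 22 28 23
f 22 23 21
f 22 21 25
f 22 25 27
f 22 27 28
f 23 28 24
f 21 23 30
f 25 21 29
f 27 25 26
f 28 27 20



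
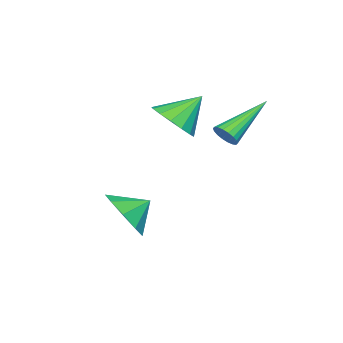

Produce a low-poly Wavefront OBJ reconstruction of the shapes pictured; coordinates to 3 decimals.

v 1.107 0.054 -0.285
v 1.406 0.121 0.123
v -0.527 0.706 0.805
v 1.417 0.323 0.018
v 1.366 0.471 -0.146
v 1.264 0.536 -0.338
v 1.131 0.506 -0.52
v 0.993 0.386 -0.655
v 0.878 0.201 -0.716
v 0.808 -0.014 -0.693
v 0.798 -0.215 -0.588
v 0.848 -0.363 -0.424
v 0.95 -0.429 -0.232
v 1.083 -0.398 -0.05
v 1.221 -0.279 0.085
v 1.336 -0.093 0.146
v 0.038 -2.453 -0.573
v 0.817 -2.106 -0.178
v -0.778 -1.787 0.453
v 0.681 -1.771 -0.504
v 0.373 -1.619 -0.848
v -0.026 -1.69 -1.119
v -0.407 -1.966 -1.243
v -0.669 -2.372 -1.187
v -0.742 -2.8 -0.967
v -0.605 -3.135 -0.642
v -0.297 -3.287 -0.297
v 0.101 -3.216 -0.027
v 0.483 -2.94 0.097
v 0.745 -2.534 0.042
v 3.768 -2.127 -3.236
v 4.571 -1.697 -2.754
v 3.132 -1.533 -2.704
v 4.419 -1.336 -3.34
v 3.963 -1.345 -3.877
v 3.416 -1.72 -4.114
v 3.033 -2.286 -3.939
v 2.995 -2.777 -3.436
v 3.318 -2.964 -2.839
v 3.852 -2.76 -2.427
v 4.347 -2.259 -2.394
f 2 1 4
f 2 4 3
f 4 1 5
f 4 5 3
f 5 1 6
f 5 6 3
f 6 1 7
f 6 7 3
f 7 1 8
f 7 8 3
f 8 1 9
f 8 9 3
f 9 1 10
f 9 10 3
f 10 1 11
f 10 11 3
f 11 1 12
f 11 12 3
f 12 1 13
f 12 13 3
f 13 1 14
f 13 14 3
f 14 1 15
f 14 15 3
f 15 1 16
f 15 16 3
f 16 1 2
f 16 2 3
f 18 17 20
f 18 20 19
f 20 17 21
f 20 21 19
f 21 17 22
f 21 22 19
f 22 17 23
f 22 23 19
f 23 17 24
f 23 24 19
f 24 17 25
f 24 25 19
f 25 17 26
f 25 26 19
f 26 17 27
f 26 27 19
f 27 17 28
f 27 28 19
f 28 17 29
f 28 29 19
f 29 17 30
f 29 30 19
f 30 17 18
f 30 18 19
f 32 31 34
f 32 34 33
f 34 31 35
f 34 35 33
f 35 31 36
f 35 36 33
f 36 31 37
f 36 37 33
f 37 31 38
f 37 38 33
f 38 31 39
f 38 39 33
f 39 31 40
f 39 40 33
f 40 31 41
f 40 41 33
f 41 31 32
f 41 32 33



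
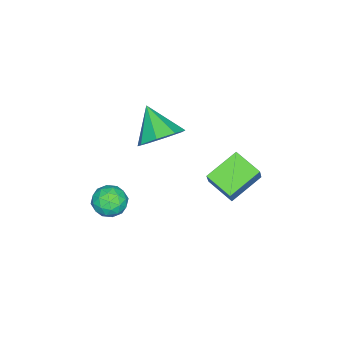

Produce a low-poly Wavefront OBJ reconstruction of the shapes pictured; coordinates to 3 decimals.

v 0.712 -1.126 -1.727
v 1.106 -1.705 -1.799
v 0.114 -1.635 -0.901
v 0.508 -2.214 -0.973
v 0.791 -1.627 -0.706
v 1.16 -1.312 -1.217
v 0.06 -2.028 -1.483
v 0.429 -1.713 -1.994
v 0.703 -2.263 -1.648
v 1.155 -2.015 -1.168
v 0.065 -1.325 -1.532
v 0.517 -1.077 -1.052
v 0.961 -1.371 -1.835
v 0.259 -1.969 -0.865
v 0.425 -1.624 -0.708
v 0.656 -1.964 -0.75
v 0.993 -1.139 -1.493
v 1.225 -1.48 -1.536
v 1.04 -1.434 -0.893
v -0.005 -1.86 -1.164
v 0.227 -2.201 -1.207
v 0.564 -1.376 -1.95
v 0.795 -1.716 -1.992
v 0.18 -1.906 -1.807
v 0.956 -2.039 -1.789
v 0.605 -2.338 -1.304
v 0.341 -2.229 -1.604
v 0.559 -2.044 -1.904
v 1.222 -1.893 -1.507
v 0.871 -2.192 -1.021
v 1.037 -1.847 -0.865
v 1.254 -1.662 -1.165
v 0.985 -2.221 -1.418
v 0.349 -1.148 -1.679
v -0.002 -1.447 -1.193
v -0.034 -1.678 -1.535
v 0.183 -1.493 -1.835
v 0.615 -1.002 -1.396
v 0.264 -1.301 -0.911
v 0.661 -1.296 -0.796
v 0.879 -1.111 -1.096
v 0.235 -1.119 -1.282
v 0.349 0.261 2.841
v 0.806 -0.409 2.501
v -0.249 -0.621 3.779
v 1.135 -0.101 3.001
v 1.004 0.42 3.408
v 0.489 0.848 3.483
v -0.108 0.932 3.182
v -0.437 0.624 2.681
v -0.305 0.103 2.275
v 0.209 -0.325 2.2
v -0.504 1.634 0.294
v -1.658 2.194 0.902
v -0.21 2.672 -0.105
v -1.365 3.232 0.503
v 0.025 1.808 1.137
v -1.13 2.368 1.745
v 0.318 2.846 0.738
v -0.836 3.406 1.346
f 1 38 17
f 38 12 41
f 17 41 6
f 38 41 17
f 1 17 13
f 17 6 18
f 13 18 2
f 17 18 13
f 1 13 22
f 13 2 23
f 22 23 8
f 13 23 22
f 1 22 34
f 22 8 37
f 34 37 11
f 22 37 34
f 1 34 38
f 34 11 42
f 38 42 12
f 34 42 38
f 2 18 29
f 18 6 32
f 29 32 10
f 18 32 29
f 6 41 19
f 41 12 40
f 19 40 5
f 41 40 19
f 12 42 39
f 42 11 35
f 39 35 3
f 42 35 39
f 11 37 36
f 37 8 24
f 36 24 7
f 37 24 36
f 8 23 28
f 23 2 25
f 28 25 9
f 23 25 28
f 4 30 16
f 30 10 31
f 16 31 5
f 30 31 16
f 4 16 14
f 16 5 15
f 14 15 3
f 16 15 14
f 4 14 21
f 14 3 20
f 21 20 7
f 14 20 21
f 4 21 26
f 21 7 27
f 26 27 9
f 21 27 26
f 4 26 30
f 26 9 33
f 30 33 10
f 26 33 30
f 5 31 19
f 31 10 32
f 19 32 6
f 31 32 19
f 3 15 39
f 15 5 40
f 39 40 12
f 15 40 39
f 7 20 36
f 20 3 35
f 36 35 11
f 20 35 36
f 9 27 28
f 27 7 24
f 28 24 8
f 27 24 28
f 10 33 29
f 33 9 25
f 29 25 2
f 33 25 29
f 44 43 46
f 44 46 45
f 46 43 47
f 46 47 45
f 47 43 48
f 47 48 45
f 48 43 49
f 48 49 45
f 49 43 50
f 49 50 45
f 50 43 51
f 50 51 45
f 51 43 52
f 51 52 45
f 52 43 44
f 52 44 45
f 54 56 53
f 57 54 53
f 53 56 55
f 55 57 53
f 54 60 56
f 58 54 57
f 58 60 54
f 56 60 55
f 59 57 55
f 55 60 59
f 59 58 57
f 60 58 59



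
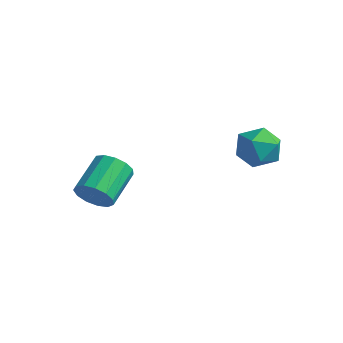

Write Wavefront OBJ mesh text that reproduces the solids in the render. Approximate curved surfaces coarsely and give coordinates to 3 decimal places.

v 2.287 1.53 0.769
v 2.657 1.761 1.413
v 2.223 0.359 1.227
v 2.593 0.59 1.871
v 1.867 0.834 1.731
v 1.907 1.557 1.448
v 2.973 0.563 1.192
v 3.013 1.286 0.909
v 3.081 1.164 1.675
v 2.398 1.331 2.007
v 2.482 0.789 0.633
v 1.799 0.956 0.965
v -0.766 -2.407 -0.581
v -0.228 -2.419 -0.216
v -0.596 -1.246 0.366
v -1.134 -1.233 0.001
v -0.141 -2.239 -0.523
v -0.508 -1.066 0.059
v -0.252 -2.113 -0.848
v -0.619 -0.94 -0.267
v -0.526 -2.08 -1.089
v -0.893 -0.906 -0.507
v -0.877 -2.15 -1.168
v -1.244 -0.977 -0.586
v -1.192 -2.302 -1.061
v -1.56 -1.129 -0.479
v -1.372 -2.487 -0.801
v -1.74 -1.314 -0.22
v -1.36 -2.647 -0.472
v -1.728 -1.473 0.11
v -1.16 -2.73 -0.177
v -1.527 -1.557 0.405
v -0.834 -2.711 -0.01
v -1.201 -1.537 0.571
v -0.487 -2.595 -0.025
v -0.854 -1.421 0.557
f 1 12 6
f 1 6 2
f 1 2 8
f 1 8 11
f 1 11 12
f 2 6 10
f 6 12 5
f 12 11 3
f 11 8 7
f 8 2 9
f 4 10 5
f 4 5 3
f 4 3 7
f 4 7 9
f 4 9 10
f 5 10 6
f 3 5 12
f 7 3 11
f 9 7 8
f 10 9 2
f 14 13 17
f 14 17 15
f 15 17 18
f 15 18 16
f 17 13 19
f 17 19 18
f 18 19 20
f 18 20 16
f 19 13 21
f 19 21 20
f 20 21 22
f 20 22 16
f 21 13 23
f 21 23 22
f 22 23 24
f 22 24 16
f 23 13 25
f 23 25 24
f 24 25 26
f 24 26 16
f 25 13 27
f 25 27 26
f 26 27 28
f 26 28 16
f 27 13 29
f 27 29 28
f 28 29 30
f 28 30 16
f 29 13 31
f 29 31 30
f 30 31 32
f 30 32 16
f 31 13 33
f 31 33 32
f 32 33 34
f 32 34 16
f 33 13 35
f 33 35 34
f 34 35 36
f 34 36 16
f 35 13 14
f 35 14 36
f 36 14 15
f 36 15 16



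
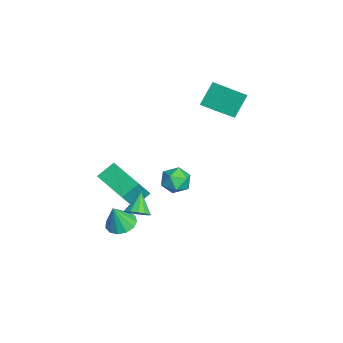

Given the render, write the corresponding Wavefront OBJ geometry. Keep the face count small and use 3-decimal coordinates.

v -2.876 1.876 0.383
v -1.948 0.89 1.614
v -3.508 2.481 1.345
v -2.58 1.495 2.576
v -2.3 2.445 0.404
v -1.372 1.459 1.635
v -2.932 3.05 1.366
v -2.004 2.064 2.597
v 2.931 -2.163 -1.376
v 3.227 -2.464 -0.993
v 2.189 -1.937 -0.624
v 3.337 -2.162 -0.975
v 3.317 -1.861 -1.085
v 3.175 -1.656 -1.287
v 2.956 -1.611 -1.517
v 2.728 -1.742 -1.702
v 2.565 -2.007 -1.784
v 2.519 -2.321 -1.736
v 2.603 -2.585 -1.573
v 2.791 -2.715 -1.348
v 3.024 -2.67 -1.132
v -0.097 -3.653 -1.348
v -0.485 -2.92 -0.826
v -0.596 -3.144 -2.435
v -0.984 -2.411 -1.913
v 1.404 -2.689 -1.587
v 1.016 -1.956 -1.065
v 0.905 -2.18 -2.674
v 0.517 -1.447 -2.152
v 0.22 -2.696 -4.291
v 0.653 -3.21 -4.519
v 0.44 -3.044 -3.089
v 0.881 -2.886 -4.467
v 0.899 -2.501 -4.359
v 0.702 -2.178 -4.229
v 0.351 -2.02 -4.119
v -0.041 -2.076 -4.064
v -0.35 -2.329 -4.08
v -0.478 -2.699 -4.164
v -0.385 -3.068 -4.288
v -0.099 -3.318 -4.412
v 0.288 -3.372 -4.499
v -0.958 0.003 -2.825
v -0.284 0.253 -2.623
v -0.936 -0.793 -1.917
v -0.262 -0.543 -1.715
v -0.863 -0.11 -1.626
v -0.877 0.383 -2.187
v -0.343 -0.923 -2.353
v -0.357 -0.43 -2.914
v 0.096 -0.319 -2.33
v -0.226 0.183 -1.882
v -0.994 -0.723 -2.658
v -1.316 -0.221 -2.21
f 2 4 1
f 5 2 1
f 1 4 3
f 3 5 1
f 2 8 4
f 6 2 5
f 6 8 2
f 4 8 3
f 7 5 3
f 3 8 7
f 7 6 5
f 8 6 7
f 10 9 12
f 10 12 11
f 12 9 13
f 12 13 11
f 13 9 14
f 13 14 11
f 14 9 15
f 14 15 11
f 15 9 16
f 15 16 11
f 16 9 17
f 16 17 11
f 17 9 18
f 17 18 11
f 18 9 19
f 18 19 11
f 19 9 20
f 19 20 11
f 20 9 21
f 20 21 11
f 21 9 10
f 21 10 11
f 23 25 22
f 26 23 22
f 22 25 24
f 24 26 22
f 23 29 25
f 27 23 26
f 27 29 23
f 25 29 24
f 28 26 24
f 24 29 28
f 28 27 26
f 29 27 28
f 31 30 33
f 31 33 32
f 33 30 34
f 33 34 32
f 34 30 35
f 34 35 32
f 35 30 36
f 35 36 32
f 36 30 37
f 36 37 32
f 37 30 38
f 37 38 32
f 38 30 39
f 38 39 32
f 39 30 40
f 39 40 32
f 40 30 41
f 40 41 32
f 41 30 42
f 41 42 32
f 42 30 31
f 42 31 32
f 43 54 48
f 43 48 44
f 43 44 50
f 43 50 53
f 43 53 54
f 44 48 52
f 48 54 47
f 54 53 45
f 53 50 49
f 50 44 51
f 46 52 47
f 46 47 45
f 46 45 49
f 46 49 51
f 46 51 52
f 47 52 48
f 45 47 54
f 49 45 53
f 51 49 50
f 52 51 44



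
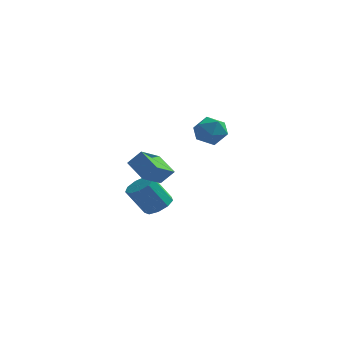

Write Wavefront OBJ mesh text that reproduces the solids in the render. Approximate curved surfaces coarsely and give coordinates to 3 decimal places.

v -1.549 -1.711 -0.095
v -2.403 -0.987 0.505
v -1.016 -0.492 -0.809
v -1.87 0.232 -0.209
v -0.95 -1.572 0.589
v -1.804 -0.848 1.189
v -0.417 -0.353 -0.125
v -1.271 0.371 0.475
v 1.5 -2.297 3.496
v 2.202 -2.544 3.865
v 1.198 -3.576 3.215
v 1.9 -3.823 3.584
v 1.281 -3.507 4.039
v 1.468 -2.716 4.212
v 1.932 -3.404 2.868
v 2.119 -2.613 3.041
v 2.469 -3.228 3.476
v 2.067 -3.291 4.2
v 1.333 -2.829 2.88
v 0.931 -2.892 3.604
v -1.333 0.524 -2.66
v -0.673 0.487 -2.266
v -1.486 0.219 -0.926
v -2.147 0.256 -1.32
v -0.85 0.983 -2.274
v -1.663 0.715 -0.935
v -1.253 1.264 -2.463
v -2.067 0.996 -1.124
v -1.694 1.199 -2.744
v -2.508 0.931 -1.404
v -1.966 0.818 -2.985
v -2.78 0.55 -1.646
v -1.942 0.299 -3.074
v -2.756 0.032 -1.735
v -1.633 -0.114 -2.969
v -2.447 -0.382 -1.63
v -1.184 -0.229 -2.72
v -1.998 -0.497 -1.38
v -0.805 0.008 -2.442
v -1.618 -0.259 -1.102
f 2 4 1
f 5 2 1
f 1 4 3
f 3 5 1
f 2 8 4
f 6 2 5
f 6 8 2
f 4 8 3
f 7 5 3
f 3 8 7
f 7 6 5
f 8 6 7
f 9 20 14
f 9 14 10
f 9 10 16
f 9 16 19
f 9 19 20
f 10 14 18
f 14 20 13
f 20 19 11
f 19 16 15
f 16 10 17
f 12 18 13
f 12 13 11
f 12 11 15
f 12 15 17
f 12 17 18
f 13 18 14
f 11 13 20
f 15 11 19
f 17 15 16
f 18 17 10
f 22 21 25
f 22 25 23
f 23 25 26
f 23 26 24
f 25 21 27
f 25 27 26
f 26 27 28
f 26 28 24
f 27 21 29
f 27 29 28
f 28 29 30
f 28 30 24
f 29 21 31
f 29 31 30
f 30 31 32
f 30 32 24
f 31 21 33
f 31 33 32
f 32 33 34
f 32 34 24
f 33 21 35
f 33 35 34
f 34 35 36
f 34 36 24
f 35 21 37
f 35 37 36
f 36 37 38
f 36 38 24
f 37 21 39
f 37 39 38
f 38 39 40
f 38 40 24
f 39 21 22
f 39 22 40
f 40 22 23
f 40 23 24



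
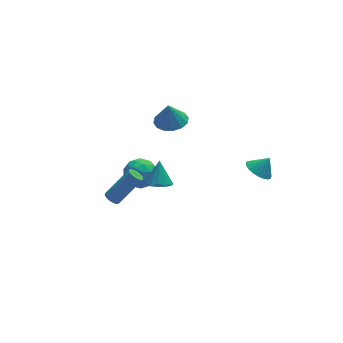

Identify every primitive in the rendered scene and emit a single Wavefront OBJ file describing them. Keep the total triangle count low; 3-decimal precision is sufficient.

v -2.119 3.665 -2.972
v -1.52 4.386 -3.494
v -1.42 2.394 -3.926
v -0.821 3.115 -4.448
v -0.625 2.902 -3.415
v -1.057 3.687 -2.826
v -1.883 3.093 -4.594
v -2.315 3.878 -4.005
v -1.375 4.033 -4.496
v -0.597 3.914 -3.768
v -2.343 2.866 -3.652
v -1.565 2.747 -2.924
v -1.881 4.137 -3.15
v -1.059 2.643 -4.27
v -0.943 2.518 -3.664
v -0.592 2.941 -3.97
v -1.608 3.726 -2.757
v -1.257 4.15 -3.063
v -0.73 3.277 -3.017
v -1.683 2.63 -4.357
v -1.332 3.054 -4.663
v -2.348 3.839 -3.45
v -1.997 4.262 -3.756
v -2.21 3.503 -4.403
v -1.444 4.353 -4.045
v -1.033 3.606 -4.606
v -1.657 3.593 -4.692
v -1.911 4.055 -4.346
v -0.986 4.283 -3.617
v -0.575 3.537 -4.177
v -0.46 3.411 -3.571
v -0.714 3.872 -3.224
v -0.901 4.076 -4.206
v -2.365 3.243 -3.243
v -1.954 2.497 -3.803
v -2.226 2.908 -4.196
v -2.48 3.369 -3.849
v -1.907 3.174 -2.814
v -1.496 2.427 -3.375
v -1.029 2.725 -3.074
v -1.283 3.187 -2.728
v -2.039 2.704 -3.214
v -0.369 1.007 3.269
v 0.551 1.334 3.354
v -0.511 1.053 4.631
v 0.267 1.752 3.311
v -0.188 1.97 3.256
v -0.691 1.931 3.205
v -1.108 1.644 3.171
v -1.327 1.186 3.163
v -1.289 0.681 3.184
v -1.005 0.263 3.228
v -0.55 0.044 3.282
v -0.047 0.084 3.333
v 0.37 0.371 3.367
v 0.589 0.828 3.375
v -2.603 -3.799 2.905
v -2.014 -3.43 2.552
v -2.317 -3.061 4.155
v -2.413 -3.168 2.488
v -2.885 -3.147 2.584
v -3.25 -3.375 2.802
v -3.367 -3.766 3.06
v -3.192 -4.169 3.258
v -2.793 -4.431 3.322
v -2.321 -4.452 3.226
v -1.957 -4.224 3.008
v -1.839 -3.833 2.75
v -4.443 -1.111 -0.569
v -4.099 -0.932 -0.885
v -2.673 -0.811 0.733
v -3.017 -0.989 1.049
v -4.209 -0.736 -0.803
v -2.783 -0.614 0.815
v -4.372 -0.626 -0.668
v -2.947 -0.504 0.95
v -4.552 -0.627 -0.509
v -3.126 -0.505 1.108
v -4.707 -0.738 -0.365
v -3.281 -0.616 1.253
v -4.801 -0.935 -0.267
v -3.375 -0.813 1.351
v -4.813 -1.173 -0.238
v -3.387 -1.051 1.38
v -4.74 -1.396 -0.285
v -3.314 -1.274 1.332
v -4.6 -1.554 -0.397
v -3.174 -1.432 1.22
v -4.423 -1.61 -0.549
v -2.997 -1.488 1.069
v -4.251 -1.552 -0.705
v -2.825 -1.43 0.913
v -4.123 -1.393 -0.83
v -2.697 -1.271 0.788
v -4.068 -1.17 -0.895
v -2.642 -1.048 0.723
v 3.311 -3.093 1.505
v 3.944 -3.414 1.057
v 3.949 -3.047 2.375
v 3.987 -3.071 1.007
v 3.912 -2.732 1.044
v 3.734 -2.455 1.16
v 3.482 -2.289 1.336
v 3.201 -2.261 1.541
v 2.938 -2.378 1.74
v 2.74 -2.618 1.899
v 2.641 -2.941 1.989
v 2.657 -3.289 1.996
v 2.787 -3.604 1.918
v 3.007 -3.831 1.768
v 3.279 -3.93 1.573
v 3.557 -3.884 1.367
v 3.792 -3.702 1.184
f 1 38 17
f 38 12 41
f 17 41 6
f 38 41 17
f 1 17 13
f 17 6 18
f 13 18 2
f 17 18 13
f 1 13 22
f 13 2 23
f 22 23 8
f 13 23 22
f 1 22 34
f 22 8 37
f 34 37 11
f 22 37 34
f 1 34 38
f 34 11 42
f 38 42 12
f 34 42 38
f 2 18 29
f 18 6 32
f 29 32 10
f 18 32 29
f 6 41 19
f 41 12 40
f 19 40 5
f 41 40 19
f 12 42 39
f 42 11 35
f 39 35 3
f 42 35 39
f 11 37 36
f 37 8 24
f 36 24 7
f 37 24 36
f 8 23 28
f 23 2 25
f 28 25 9
f 23 25 28
f 4 30 16
f 30 10 31
f 16 31 5
f 30 31 16
f 4 16 14
f 16 5 15
f 14 15 3
f 16 15 14
f 4 14 21
f 14 3 20
f 21 20 7
f 14 20 21
f 4 21 26
f 21 7 27
f 26 27 9
f 21 27 26
f 4 26 30
f 26 9 33
f 30 33 10
f 26 33 30
f 5 31 19
f 31 10 32
f 19 32 6
f 31 32 19
f 3 15 39
f 15 5 40
f 39 40 12
f 15 40 39
f 7 20 36
f 20 3 35
f 36 35 11
f 20 35 36
f 9 27 28
f 27 7 24
f 28 24 8
f 27 24 28
f 10 33 29
f 33 9 25
f 29 25 2
f 33 25 29
f 44 43 46
f 44 46 45
f 46 43 47
f 46 47 45
f 47 43 48
f 47 48 45
f 48 43 49
f 48 49 45
f 49 43 50
f 49 50 45
f 50 43 51
f 50 51 45
f 51 43 52
f 51 52 45
f 52 43 53
f 52 53 45
f 53 43 54
f 53 54 45
f 54 43 55
f 54 55 45
f 55 43 56
f 55 56 45
f 56 43 44
f 56 44 45
f 58 57 60
f 58 60 59
f 60 57 61
f 60 61 59
f 61 57 62
f 61 62 59
f 62 57 63
f 62 63 59
f 63 57 64
f 63 64 59
f 64 57 65
f 64 65 59
f 65 57 66
f 65 66 59
f 66 57 67
f 66 67 59
f 67 57 68
f 67 68 59
f 68 57 58
f 68 58 59
f 70 69 73
f 70 73 71
f 71 73 74
f 71 74 72
f 73 69 75
f 73 75 74
f 74 75 76
f 74 76 72
f 75 69 77
f 75 77 76
f 76 77 78
f 76 78 72
f 77 69 79
f 77 79 78
f 78 79 80
f 78 80 72
f 79 69 81
f 79 81 80
f 80 81 82
f 80 82 72
f 81 69 83
f 81 83 82
f 82 83 84
f 82 84 72
f 83 69 85
f 83 85 84
f 84 85 86
f 84 86 72
f 85 69 87
f 85 87 86
f 86 87 88
f 86 88 72
f 87 69 89
f 87 89 88
f 88 89 90
f 88 90 72
f 89 69 91
f 89 91 90
f 90 91 92
f 90 92 72
f 91 69 93
f 91 93 92
f 92 93 94
f 92 94 72
f 93 69 95
f 93 95 94
f 94 95 96
f 94 96 72
f 95 69 70
f 95 70 96
f 96 70 71
f 96 71 72
f 98 97 100
f 98 100 99
f 100 97 101
f 100 101 99
f 101 97 102
f 101 102 99
f 102 97 103
f 102 103 99
f 103 97 104
f 103 104 99
f 104 97 105
f 104 105 99
f 105 97 106
f 105 106 99
f 106 97 107
f 106 107 99
f 107 97 108
f 107 108 99
f 108 97 109
f 108 109 99
f 109 97 110
f 109 110 99
f 110 97 111
f 110 111 99
f 111 97 112
f 111 112 99
f 112 97 113
f 112 113 99
f 113 97 98
f 113 98 99



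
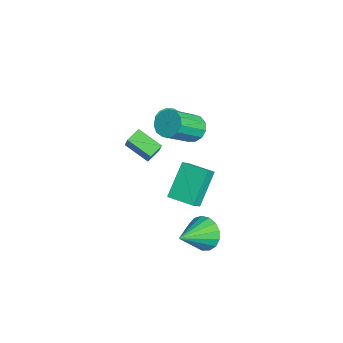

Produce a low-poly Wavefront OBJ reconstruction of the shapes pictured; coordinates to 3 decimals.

v -0.376 -1.706 0.83
v 0.037 -1.709 1.641
v -0.772 -1.018 1.034
v -0.36 -1.02 1.845
v 0.68 -0.94 0.295
v 1.092 -0.942 1.106
v 0.283 -0.251 0.499
v 0.696 -0.254 1.31
v -1.629 1.01 0.431
v -1.069 0.954 0.015
v -0.49 0.675 0.833
v -1.051 0.73 1.249
v -1.066 1.297 0.131
v -0.488 1.018 0.949
v -1.215 1.564 0.327
v -0.636 1.284 1.144
v -1.474 1.682 0.551
v -0.895 1.402 1.368
v -1.775 1.619 0.743
v -1.196 1.34 1.56
v -2.037 1.394 0.851
v -1.458 1.114 1.669
v -2.19 1.065 0.847
v -1.611 0.786 1.665
v -2.192 0.722 0.731
v -1.614 0.443 1.549
v -2.044 0.456 0.536
v -1.465 0.176 1.353
v -1.785 0.338 0.312
v -1.206 0.058 1.129
v -1.484 0.4 0.12
v -0.905 0.121 0.937
v -1.222 0.626 0.011
v -0.643 0.346 0.829
v 3.425 0.82 -3.316
v 4.309 1.102 -3.522
v 4.115 -0.66 -2.384
v 4.218 1.308 -3.127
v 3.945 1.403 -2.775
v 3.554 1.364 -2.548
v 3.133 1.2 -2.496
v 2.779 0.949 -2.633
v 2.573 0.669 -2.925
v 2.562 0.423 -3.308
v 2.75 0.268 -3.692
v 3.092 0.24 -3.99
v 3.51 0.344 -4.134
v 3.909 0.558 -4.09
v 4.198 0.831 -3.869
v 0.282 1.409 1.676
v 0.663 1.024 1.143
v 1.259 -0.415 2.611
v 0.878 -0.029 3.144
v 0.939 1.307 1.308
v 1.536 -0.132 2.776
v 1.006 1.622 1.59
v 1.603 0.183 3.058
v 0.843 1.87 1.899
v 1.44 0.431 3.367
v 0.502 1.972 2.138
v 1.099 0.533 3.605
v 0.091 1.895 2.23
v 0.688 0.456 3.697
v -0.259 1.664 2.146
v 0.337 0.225 3.613
v -0.438 1.352 1.913
v 0.159 -0.087 3.38
v -0.389 1.059 1.605
v 0.208 -0.38 3.072
v -0.126 0.877 1.32
v 0.471 -0.562 2.787
v 0.266 0.864 1.148
v 0.862 -0.575 2.615
v -0.139 1.399 -1.55
v 0.41 0.856 -0.697
v 0.846 2.336 -1.588
v 1.395 1.793 -0.736
v 0.865 0.287 -2.904
v 1.414 -0.256 -2.052
v 1.85 1.224 -2.943
v 2.399 0.681 -2.09
f 2 4 1
f 5 2 1
f 1 4 3
f 3 5 1
f 2 8 4
f 6 2 5
f 6 8 2
f 4 8 3
f 7 5 3
f 3 8 7
f 7 6 5
f 8 6 7
f 10 9 13
f 10 13 11
f 11 13 14
f 11 14 12
f 13 9 15
f 13 15 14
f 14 15 16
f 14 16 12
f 15 9 17
f 15 17 16
f 16 17 18
f 16 18 12
f 17 9 19
f 17 19 18
f 18 19 20
f 18 20 12
f 19 9 21
f 19 21 20
f 20 21 22
f 20 22 12
f 21 9 23
f 21 23 22
f 22 23 24
f 22 24 12
f 23 9 25
f 23 25 24
f 24 25 26
f 24 26 12
f 25 9 27
f 25 27 26
f 26 27 28
f 26 28 12
f 27 9 29
f 27 29 28
f 28 29 30
f 28 30 12
f 29 9 31
f 29 31 30
f 30 31 32
f 30 32 12
f 31 9 33
f 31 33 32
f 32 33 34
f 32 34 12
f 33 9 10
f 33 10 34
f 34 10 11
f 34 11 12
f 36 35 38
f 36 38 37
f 38 35 39
f 38 39 37
f 39 35 40
f 39 40 37
f 40 35 41
f 40 41 37
f 41 35 42
f 41 42 37
f 42 35 43
f 42 43 37
f 43 35 44
f 43 44 37
f 44 35 45
f 44 45 37
f 45 35 46
f 45 46 37
f 46 35 47
f 46 47 37
f 47 35 48
f 47 48 37
f 48 35 49
f 48 49 37
f 49 35 36
f 49 36 37
f 51 50 54
f 51 54 52
f 52 54 55
f 52 55 53
f 54 50 56
f 54 56 55
f 55 56 57
f 55 57 53
f 56 50 58
f 56 58 57
f 57 58 59
f 57 59 53
f 58 50 60
f 58 60 59
f 59 60 61
f 59 61 53
f 60 50 62
f 60 62 61
f 61 62 63
f 61 63 53
f 62 50 64
f 62 64 63
f 63 64 65
f 63 65 53
f 64 50 66
f 64 66 65
f 65 66 67
f 65 67 53
f 66 50 68
f 66 68 67
f 67 68 69
f 67 69 53
f 68 50 70
f 68 70 69
f 69 70 71
f 69 71 53
f 70 50 72
f 70 72 71
f 71 72 73
f 71 73 53
f 72 50 51
f 72 51 73
f 73 51 52
f 73 52 53
f 75 77 74
f 78 75 74
f 74 77 76
f 76 78 74
f 75 81 77
f 79 75 78
f 79 81 75
f 77 81 76
f 80 78 76
f 76 81 80
f 80 79 78
f 81 79 80



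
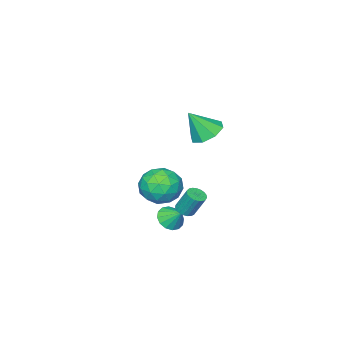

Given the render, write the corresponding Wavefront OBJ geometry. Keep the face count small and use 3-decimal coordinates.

v 2.258 0.905 -3.977
v 2.967 0.647 -3.71
v 2.262 1.715 -3.203
v 3.058 0.926 -4.002
v 2.934 1.2 -4.288
v 2.629 1.394 -4.49
v 2.225 1.458 -4.555
v 1.83 1.373 -4.465
v 1.55 1.163 -4.244
v 1.459 0.884 -3.952
v 1.583 0.611 -3.666
v 1.887 0.416 -3.464
v 2.291 0.353 -3.399
v 2.687 0.437 -3.489
v 3.715 3.328 -1.667
v 3.96 2.911 -1.426
v 3.789 3.534 -0.173
v 3.545 3.952 -0.413
v 4.133 3.048 -1.47
v 3.962 3.671 -0.217
v 4.233 3.232 -1.548
v 4.063 3.855 -0.295
v 4.245 3.434 -1.647
v 4.074 4.057 -0.394
v 4.164 3.617 -1.749
v 3.994 4.24 -0.496
v 4.007 3.75 -1.837
v 3.836 4.373 -0.583
v 3.798 3.811 -1.895
v 3.627 4.434 -0.642
v 3.576 3.788 -1.914
v 3.405 4.411 -0.661
v 3.377 3.685 -1.89
v 3.206 4.308 -0.637
v 3.237 3.521 -1.828
v 3.066 4.144 -0.574
v 3.18 3.324 -1.737
v 3.009 3.947 -0.484
v 3.215 3.127 -1.635
v 3.045 3.75 -0.381
v 3.337 2.965 -1.538
v 3.166 3.588 -0.284
v 3.524 2.866 -1.463
v 3.353 3.489 -0.21
v 3.745 2.847 -1.423
v 3.574 3.47 -0.17
v 0.412 -0.323 -3.728
v 1.603 -0.718 -3.598
v -0.243 -1.962 -2.702
v 0.948 -2.357 -2.572
v 0.554 -1.328 -1.957
v 0.959 -0.315 -2.591
v 0.401 -2.365 -3.709
v 0.806 -1.352 -4.343
v 1.597 -1.98 -3.586
v 1.691 -1.339 -2.504
v -0.331 -1.341 -3.796
v -0.237 -0.7 -2.714
v 1.065 -0.377 -3.753
v 0.295 -2.303 -2.547
v 0.063 -1.699 -2.185
v 0.764 -1.931 -2.109
v 0.686 -0.14 -3.161
v 1.386 -0.372 -3.085
v 0.77 -0.731 -2.12
v -0.026 -2.308 -3.215
v 0.674 -2.54 -3.139
v 0.596 -0.749 -4.191
v 1.297 -0.981 -4.115
v 0.59 -1.949 -4.18
v 1.761 -1.35 -3.67
v 1.376 -2.314 -3.067
v 1.055 -2.318 -3.735
v 1.293 -1.723 -4.108
v 1.817 -0.974 -3.034
v 1.432 -1.937 -2.43
v 1.2 -1.332 -2.069
v 1.438 -0.737 -2.442
v 1.813 -1.715 -3.027
v -0.072 -0.743 -3.87
v -0.457 -1.706 -3.266
v -0.078 -1.943 -3.858
v 0.16 -1.348 -4.231
v -0.016 -0.366 -3.233
v -0.401 -1.33 -2.63
v 0.067 -0.957 -2.192
v 0.305 -0.362 -2.565
v -0.453 -0.965 -3.273
v 1.194 2.415 2.485
v 2.009 2.194 1.966
v 1.946 1.825 3.915
v 2.026 2.897 2.247
v 1.556 3.318 2.667
v 0.874 3.21 2.98
v 0.38 2.636 3.003
v 0.363 1.932 2.722
v 0.833 1.511 2.302
v 1.515 1.62 1.989
f 2 1 4
f 2 4 3
f 4 1 5
f 4 5 3
f 5 1 6
f 5 6 3
f 6 1 7
f 6 7 3
f 7 1 8
f 7 8 3
f 8 1 9
f 8 9 3
f 9 1 10
f 9 10 3
f 10 1 11
f 10 11 3
f 11 1 12
f 11 12 3
f 12 1 13
f 12 13 3
f 13 1 14
f 13 14 3
f 14 1 2
f 14 2 3
f 16 15 19
f 16 19 17
f 17 19 20
f 17 20 18
f 19 15 21
f 19 21 20
f 20 21 22
f 20 22 18
f 21 15 23
f 21 23 22
f 22 23 24
f 22 24 18
f 23 15 25
f 23 25 24
f 24 25 26
f 24 26 18
f 25 15 27
f 25 27 26
f 26 27 28
f 26 28 18
f 27 15 29
f 27 29 28
f 28 29 30
f 28 30 18
f 29 15 31
f 29 31 30
f 30 31 32
f 30 32 18
f 31 15 33
f 31 33 32
f 32 33 34
f 32 34 18
f 33 15 35
f 33 35 34
f 34 35 36
f 34 36 18
f 35 15 37
f 35 37 36
f 36 37 38
f 36 38 18
f 37 15 39
f 37 39 38
f 38 39 40
f 38 40 18
f 39 15 41
f 39 41 40
f 40 41 42
f 40 42 18
f 41 15 43
f 41 43 42
f 42 43 44
f 42 44 18
f 43 15 45
f 43 45 44
f 44 45 46
f 44 46 18
f 45 15 16
f 45 16 46
f 46 16 17
f 46 17 18
f 47 84 63
f 84 58 87
f 63 87 52
f 84 87 63
f 47 63 59
f 63 52 64
f 59 64 48
f 63 64 59
f 47 59 68
f 59 48 69
f 68 69 54
f 59 69 68
f 47 68 80
f 68 54 83
f 80 83 57
f 68 83 80
f 47 80 84
f 80 57 88
f 84 88 58
f 80 88 84
f 48 64 75
f 64 52 78
f 75 78 56
f 64 78 75
f 52 87 65
f 87 58 86
f 65 86 51
f 87 86 65
f 58 88 85
f 88 57 81
f 85 81 49
f 88 81 85
f 57 83 82
f 83 54 70
f 82 70 53
f 83 70 82
f 54 69 74
f 69 48 71
f 74 71 55
f 69 71 74
f 50 76 62
f 76 56 77
f 62 77 51
f 76 77 62
f 50 62 60
f 62 51 61
f 60 61 49
f 62 61 60
f 50 60 67
f 60 49 66
f 67 66 53
f 60 66 67
f 50 67 72
f 67 53 73
f 72 73 55
f 67 73 72
f 50 72 76
f 72 55 79
f 76 79 56
f 72 79 76
f 51 77 65
f 77 56 78
f 65 78 52
f 77 78 65
f 49 61 85
f 61 51 86
f 85 86 58
f 61 86 85
f 53 66 82
f 66 49 81
f 82 81 57
f 66 81 82
f 55 73 74
f 73 53 70
f 74 70 54
f 73 70 74
f 56 79 75
f 79 55 71
f 75 71 48
f 79 71 75
f 90 89 92
f 90 92 91
f 92 89 93
f 92 93 91
f 93 89 94
f 93 94 91
f 94 89 95
f 94 95 91
f 95 89 96
f 95 96 91
f 96 89 97
f 96 97 91
f 97 89 98
f 97 98 91
f 98 89 90
f 98 90 91

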